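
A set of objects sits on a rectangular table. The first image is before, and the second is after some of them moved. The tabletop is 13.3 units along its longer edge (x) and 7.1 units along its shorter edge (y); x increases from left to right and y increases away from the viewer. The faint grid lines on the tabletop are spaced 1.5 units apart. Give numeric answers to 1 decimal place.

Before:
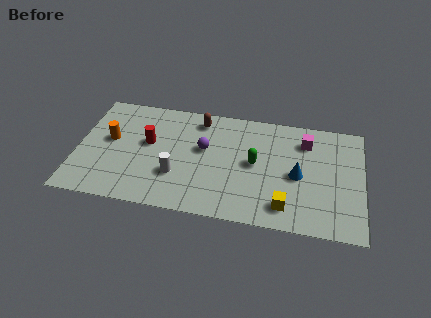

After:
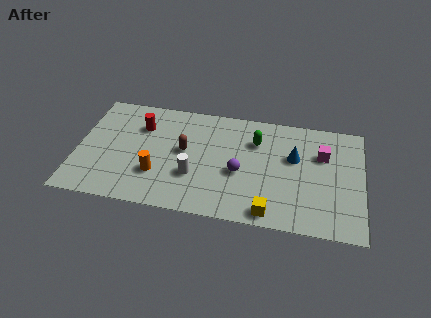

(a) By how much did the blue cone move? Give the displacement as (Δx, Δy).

(-0.2, 1.1)

The blue cone started near (10.3, 3.3) and ended near (10.1, 4.4).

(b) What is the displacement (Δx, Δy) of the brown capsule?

(-0.6, -2.1)

The brown capsule started near (5.6, 6.0) and ended near (5.0, 3.9).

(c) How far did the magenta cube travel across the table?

1.1

From (10.6, 5.5) to (11.4, 4.8), the magenta cube covered √(0.8² + 0.7²) ≈ 1.1 units.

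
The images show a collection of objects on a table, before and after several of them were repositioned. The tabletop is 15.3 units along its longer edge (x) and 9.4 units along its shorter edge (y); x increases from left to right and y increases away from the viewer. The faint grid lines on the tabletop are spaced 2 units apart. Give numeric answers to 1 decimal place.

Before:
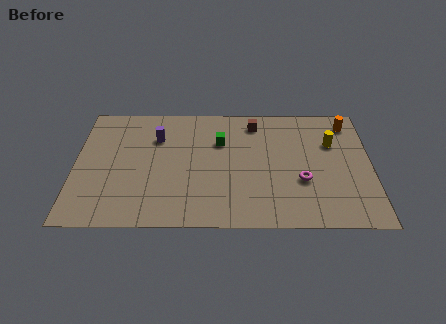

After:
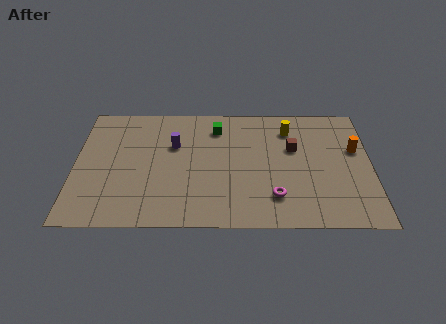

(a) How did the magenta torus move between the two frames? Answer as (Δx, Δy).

(-1.4, -1.2)

The magenta torus started near (11.7, 3.4) and ended near (10.3, 2.2).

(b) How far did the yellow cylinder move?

2.5

The yellow cylinder was near (13.3, 6.3) before and (11.1, 7.4) after, so it travelled √(2.2² + 1.1²) ≈ 2.5 units.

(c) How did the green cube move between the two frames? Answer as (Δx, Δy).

(-0.2, 1.1)

The green cube started near (7.5, 6.4) and ended near (7.3, 7.5).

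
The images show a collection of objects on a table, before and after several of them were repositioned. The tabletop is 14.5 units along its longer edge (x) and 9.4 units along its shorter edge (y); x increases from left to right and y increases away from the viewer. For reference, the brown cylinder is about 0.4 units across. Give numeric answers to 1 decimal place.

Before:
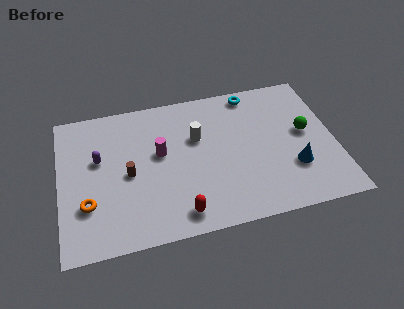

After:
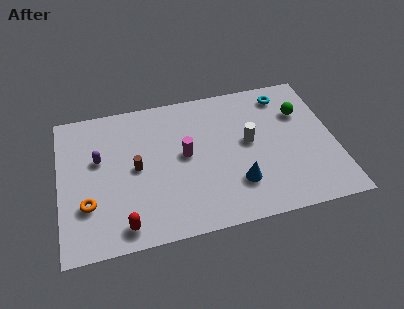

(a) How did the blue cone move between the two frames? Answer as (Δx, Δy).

(-3.0, -0.4)

From the two frames, the blue cone sits at roughly (12.2, 2.9) before and (9.2, 2.5) after.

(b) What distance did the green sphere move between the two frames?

1.4

The green sphere moved from about (13.0, 5.1) to (12.9, 6.5), a distance of √(0.1² + 1.4²) ≈ 1.4.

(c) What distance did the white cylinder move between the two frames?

2.8

The white cylinder was near (7.3, 6.0) before and (10.0, 5.1) after, so it travelled √(2.7² + 0.9²) ≈ 2.8 units.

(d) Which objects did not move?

the purple capsule and the orange torus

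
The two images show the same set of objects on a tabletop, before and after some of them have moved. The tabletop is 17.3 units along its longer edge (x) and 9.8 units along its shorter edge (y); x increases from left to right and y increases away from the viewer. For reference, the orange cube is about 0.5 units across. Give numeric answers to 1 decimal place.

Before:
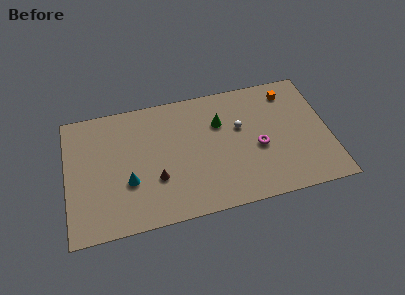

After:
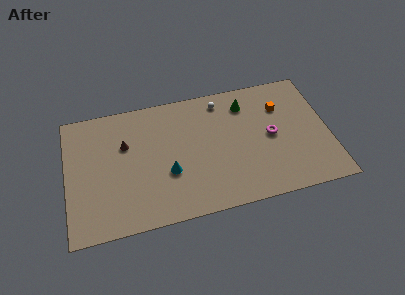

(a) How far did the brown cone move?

3.6

The brown cone was near (5.8, 3.3) before and (3.9, 6.4) after, so it travelled √(1.9² + 3.1²) ≈ 3.6 units.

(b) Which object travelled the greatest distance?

the brown cone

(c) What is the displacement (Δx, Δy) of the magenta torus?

(0.9, 0.7)

The magenta torus was at about (12.6, 4.2) and moved to about (13.5, 4.9).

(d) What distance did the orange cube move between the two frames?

1.3

The orange cube moved from about (14.9, 8.1) to (14.3, 7.0), a distance of √(0.6² + 1.1²) ≈ 1.3.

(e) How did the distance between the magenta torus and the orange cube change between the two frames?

-2.3

They were about 4.5 units apart before and 2.2 after — 2.3 units closer together.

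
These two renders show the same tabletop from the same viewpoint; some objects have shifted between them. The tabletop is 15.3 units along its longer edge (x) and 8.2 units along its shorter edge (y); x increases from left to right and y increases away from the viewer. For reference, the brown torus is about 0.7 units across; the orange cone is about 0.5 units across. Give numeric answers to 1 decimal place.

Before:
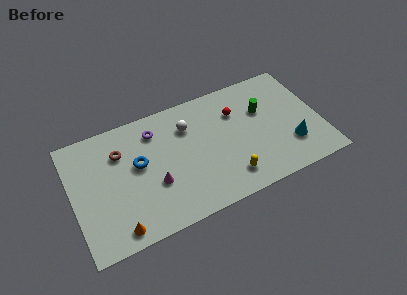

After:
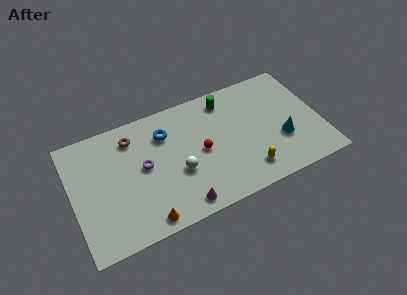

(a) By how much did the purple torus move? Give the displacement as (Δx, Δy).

(-0.9, -2.1)

The purple torus was at about (5.3, 6.5) and moved to about (4.4, 4.4).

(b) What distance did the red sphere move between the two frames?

3.0

The red sphere moved from about (10.3, 5.8) to (7.9, 4.0), a distance of √(2.4² + 1.8²) ≈ 3.0.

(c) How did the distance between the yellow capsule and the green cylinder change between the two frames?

+0.8

Before: roughly 4.5 units apart; after: 5.3. That's 0.8 units further apart.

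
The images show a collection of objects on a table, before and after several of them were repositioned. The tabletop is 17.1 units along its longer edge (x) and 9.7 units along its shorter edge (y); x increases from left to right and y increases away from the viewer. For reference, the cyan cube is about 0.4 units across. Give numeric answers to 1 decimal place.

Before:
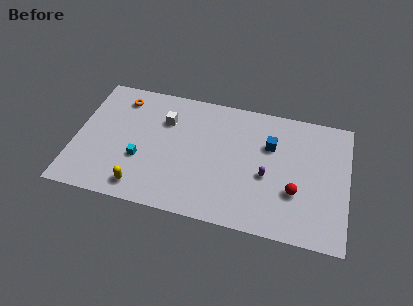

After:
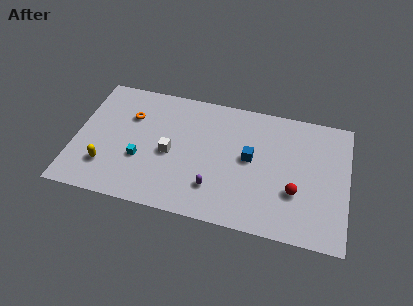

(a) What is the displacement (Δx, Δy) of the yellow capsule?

(-2.3, 1.1)

The yellow capsule started near (4.4, 1.4) and ended near (2.1, 2.5).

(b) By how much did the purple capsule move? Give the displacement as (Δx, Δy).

(-3.2, -1.7)

The purple capsule started near (12.1, 4.1) and ended near (8.9, 2.4).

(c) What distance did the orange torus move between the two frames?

1.5

From (2.6, 8.0) to (3.3, 6.7), the orange torus covered √(0.7² + 1.3²) ≈ 1.5 units.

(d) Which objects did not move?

the red sphere and the cyan cube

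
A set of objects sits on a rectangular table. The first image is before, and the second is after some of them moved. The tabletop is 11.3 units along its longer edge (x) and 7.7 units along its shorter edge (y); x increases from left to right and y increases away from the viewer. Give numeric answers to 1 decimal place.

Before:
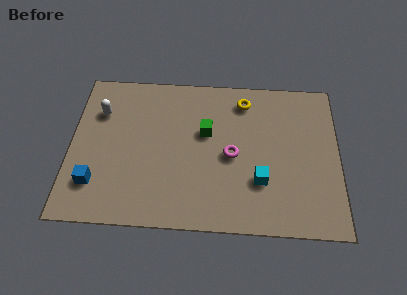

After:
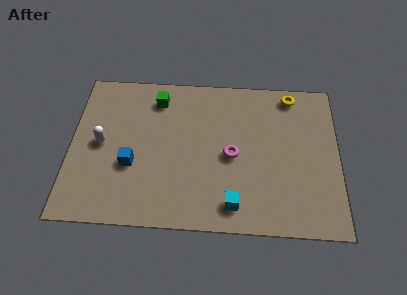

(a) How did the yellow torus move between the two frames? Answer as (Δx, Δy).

(2.0, 0.4)

The yellow torus was at about (7.3, 6.4) and moved to about (9.3, 6.8).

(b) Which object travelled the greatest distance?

the green cube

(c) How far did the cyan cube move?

1.6

The cyan cube was near (8.0, 2.4) before and (6.9, 1.2) after, so it travelled √(1.1² + 1.2²) ≈ 1.6 units.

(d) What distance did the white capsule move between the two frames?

1.6

The white capsule was near (1.2, 5.5) before and (1.3, 3.9) after, so it travelled √(0.1² + 1.6²) ≈ 1.6 units.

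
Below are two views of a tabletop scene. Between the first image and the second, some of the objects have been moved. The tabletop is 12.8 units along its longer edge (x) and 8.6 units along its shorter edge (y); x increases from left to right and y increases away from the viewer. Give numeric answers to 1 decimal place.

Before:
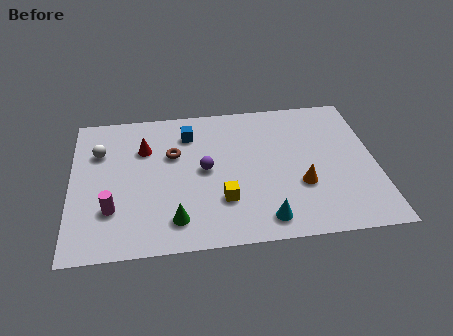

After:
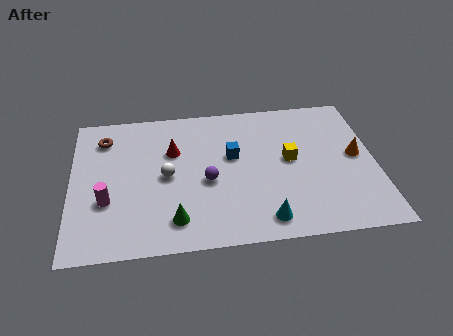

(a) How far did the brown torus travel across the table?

3.2

The brown torus moved from about (4.3, 5.5) to (1.4, 6.8), a distance of √(2.9² + 1.3²) ≈ 3.2.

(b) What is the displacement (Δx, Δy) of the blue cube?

(1.8, -1.6)

The blue cube was at about (5.0, 6.7) and moved to about (6.8, 5.1).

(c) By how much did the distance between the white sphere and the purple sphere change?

-2.9

They were about 4.7 units apart before and 1.8 after — 2.9 units closer together.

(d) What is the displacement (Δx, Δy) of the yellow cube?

(2.9, 2.1)

From the two frames, the yellow cube sits at roughly (6.3, 2.5) before and (9.2, 4.6) after.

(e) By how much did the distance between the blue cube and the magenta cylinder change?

+0.4

The distance was about 5.3 in the first image and 5.7 in the second, so they moved 0.4 units further apart.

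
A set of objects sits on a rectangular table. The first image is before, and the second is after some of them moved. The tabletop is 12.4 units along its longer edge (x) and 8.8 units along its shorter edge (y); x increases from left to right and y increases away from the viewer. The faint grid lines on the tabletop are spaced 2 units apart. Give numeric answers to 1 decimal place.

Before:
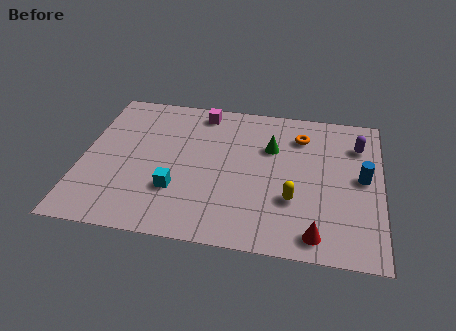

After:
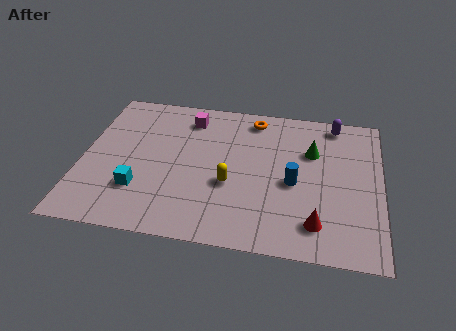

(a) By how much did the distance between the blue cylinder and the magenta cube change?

-1.9

Before: roughly 7.5 units apart; after: 5.6. That's 1.9 units closer together.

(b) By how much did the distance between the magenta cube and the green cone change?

+1.9

The distance was about 3.5 in the first image and 5.4 in the second, so they moved 1.9 units further apart.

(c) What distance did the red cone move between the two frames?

0.6

From (9.8, 1.1) to (9.8, 1.7), the red cone covered √(0.0² + 0.6²) ≈ 0.6 units.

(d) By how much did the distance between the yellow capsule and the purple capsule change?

+1.6

The distance was about 4.5 in the first image and 6.1 in the second, so they moved 1.6 units further apart.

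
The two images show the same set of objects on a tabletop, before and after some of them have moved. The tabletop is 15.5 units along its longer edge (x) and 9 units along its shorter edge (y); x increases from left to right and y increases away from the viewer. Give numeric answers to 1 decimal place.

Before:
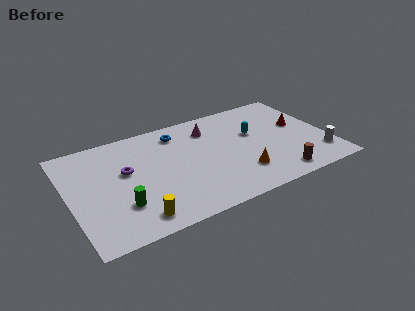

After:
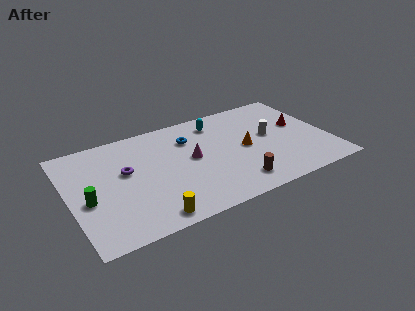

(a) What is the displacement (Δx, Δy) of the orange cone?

(0.6, 2.1)

The orange cone was at about (9.9, 2.3) and moved to about (10.5, 4.4).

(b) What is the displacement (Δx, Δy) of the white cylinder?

(-2.6, 2.9)

From the two frames, the white cylinder sits at roughly (14.7, 2.0) before and (12.1, 4.9) after.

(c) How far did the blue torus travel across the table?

1.0

From (6.8, 7.4) to (7.4, 6.6), the blue torus covered √(0.6² + 0.8²) ≈ 1.0 units.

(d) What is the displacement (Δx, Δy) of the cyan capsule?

(-2.0, 1.9)

The cyan capsule started near (11.2, 5.5) and ended near (9.2, 7.4).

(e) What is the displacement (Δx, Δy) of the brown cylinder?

(-2.5, 0.4)

The brown cylinder was at about (12.0, 1.2) and moved to about (9.5, 1.6).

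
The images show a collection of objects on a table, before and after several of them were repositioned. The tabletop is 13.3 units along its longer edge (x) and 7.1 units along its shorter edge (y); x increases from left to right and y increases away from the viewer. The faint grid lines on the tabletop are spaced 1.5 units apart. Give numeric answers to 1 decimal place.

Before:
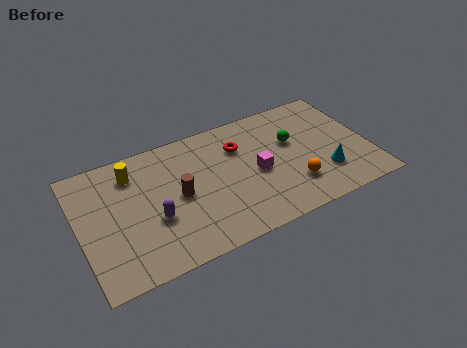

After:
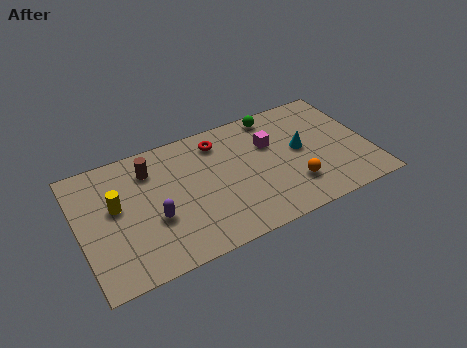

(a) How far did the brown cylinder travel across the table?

2.3

The brown cylinder was near (4.5, 3.5) before and (3.4, 5.5) after, so it travelled √(1.1² + 2.0²) ≈ 2.3 units.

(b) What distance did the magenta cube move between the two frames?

1.6

The magenta cube moved from about (8.1, 3.3) to (8.9, 4.7), a distance of √(0.8² + 1.4²) ≈ 1.6.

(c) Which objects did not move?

the purple capsule and the orange sphere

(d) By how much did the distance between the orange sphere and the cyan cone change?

+0.5

The distance was about 1.5 in the first image and 2.0 in the second, so they moved 0.5 units further apart.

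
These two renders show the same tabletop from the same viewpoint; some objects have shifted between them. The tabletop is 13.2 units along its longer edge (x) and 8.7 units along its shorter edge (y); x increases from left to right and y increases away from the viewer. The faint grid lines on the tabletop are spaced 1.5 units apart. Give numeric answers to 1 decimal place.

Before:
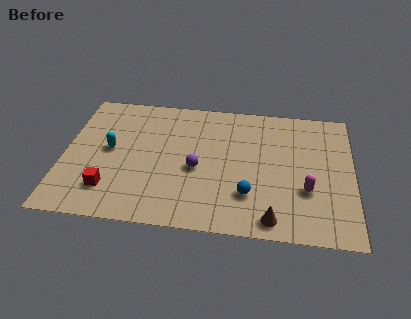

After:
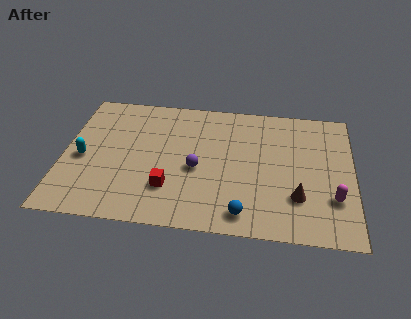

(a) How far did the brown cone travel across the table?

1.9

The brown cone was near (9.6, 1.0) before and (10.7, 2.5) after, so it travelled √(1.1² + 1.5²) ≈ 1.9 units.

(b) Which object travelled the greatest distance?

the red cube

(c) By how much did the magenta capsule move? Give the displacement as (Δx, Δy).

(1.2, -0.4)

The magenta capsule was at about (11.1, 3.0) and moved to about (12.3, 2.6).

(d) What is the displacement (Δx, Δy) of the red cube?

(2.7, 0.4)

From the two frames, the red cube sits at roughly (2.2, 2.0) before and (4.9, 2.4) after.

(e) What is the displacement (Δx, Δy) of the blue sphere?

(-0.2, -1.2)

The blue sphere was at about (8.5, 2.4) and moved to about (8.3, 1.2).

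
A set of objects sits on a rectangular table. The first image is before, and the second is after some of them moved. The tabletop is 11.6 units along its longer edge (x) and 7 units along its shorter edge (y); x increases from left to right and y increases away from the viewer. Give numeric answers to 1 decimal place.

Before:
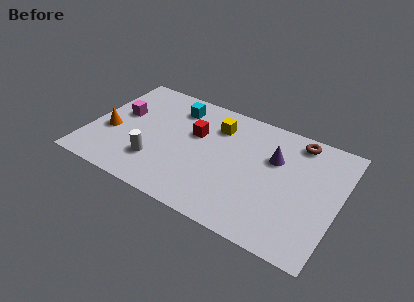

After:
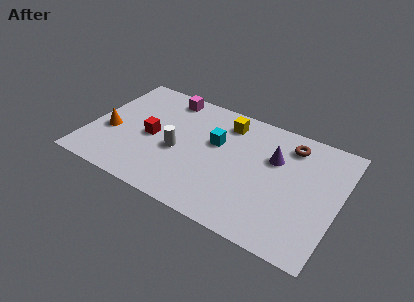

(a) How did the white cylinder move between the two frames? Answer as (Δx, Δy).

(0.9, 1.1)

The white cylinder was at about (3.3, 1.9) and moved to about (4.2, 3.0).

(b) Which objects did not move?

the orange cone and the purple cone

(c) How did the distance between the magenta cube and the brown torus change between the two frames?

-2.4

The distance was about 8.3 in the first image and 5.9 in the second, so they moved 2.4 units closer together.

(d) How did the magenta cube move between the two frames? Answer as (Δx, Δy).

(1.9, 2.0)

From the two frames, the magenta cube sits at roughly (1.3, 4.1) before and (3.2, 6.1) after.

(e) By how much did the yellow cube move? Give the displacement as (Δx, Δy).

(0.4, 0.4)

From the two frames, the yellow cube sits at roughly (5.7, 5.3) before and (6.1, 5.7) after.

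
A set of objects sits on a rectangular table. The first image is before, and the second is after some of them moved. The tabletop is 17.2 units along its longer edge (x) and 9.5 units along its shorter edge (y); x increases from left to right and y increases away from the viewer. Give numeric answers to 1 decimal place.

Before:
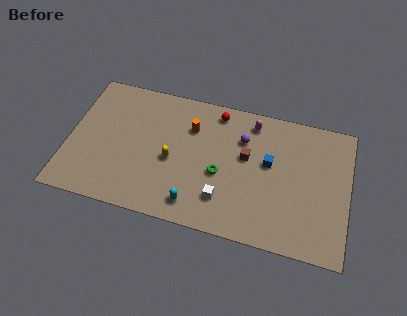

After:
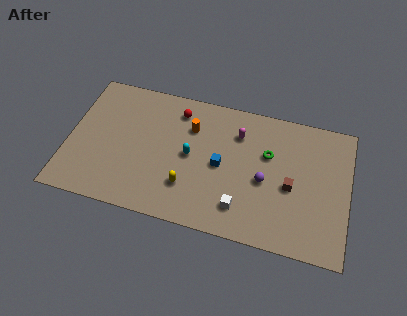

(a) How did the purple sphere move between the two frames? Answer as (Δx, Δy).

(1.5, -2.6)

The purple sphere was at about (10.6, 6.8) and moved to about (12.1, 4.2).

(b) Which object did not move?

the orange cylinder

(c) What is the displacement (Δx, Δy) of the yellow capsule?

(1.1, -1.6)

From the two frames, the yellow capsule sits at roughly (6.4, 4.2) before and (7.5, 2.6) after.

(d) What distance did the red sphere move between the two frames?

2.5

The red sphere moved from about (8.9, 8.3) to (6.5, 7.8), a distance of √(2.4² + 0.5²) ≈ 2.5.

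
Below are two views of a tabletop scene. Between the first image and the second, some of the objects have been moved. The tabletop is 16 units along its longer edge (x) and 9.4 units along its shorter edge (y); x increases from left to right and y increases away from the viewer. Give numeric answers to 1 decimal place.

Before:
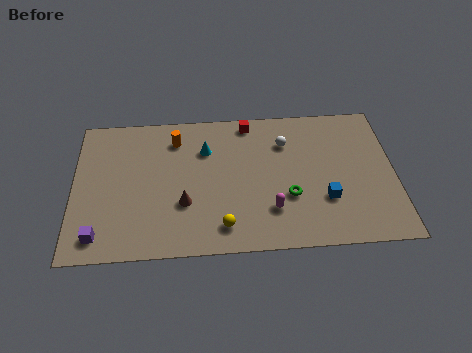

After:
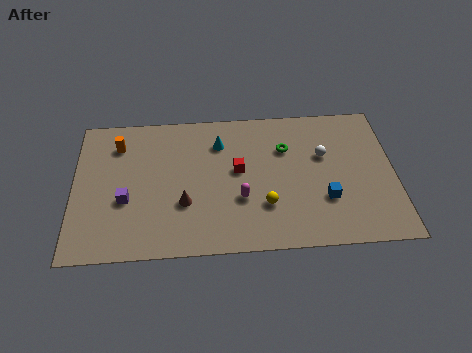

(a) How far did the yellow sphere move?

2.4

From (7.4, 1.6) to (9.5, 2.8), the yellow sphere covered √(2.1² + 1.2²) ≈ 2.4 units.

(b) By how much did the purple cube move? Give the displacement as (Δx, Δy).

(1.3, 2.2)

The purple cube started near (1.3, 1.4) and ended near (2.6, 3.6).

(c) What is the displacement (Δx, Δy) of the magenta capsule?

(-1.5, 0.8)

The magenta capsule was at about (9.8, 2.5) and moved to about (8.3, 3.3).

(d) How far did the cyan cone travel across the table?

0.8

The cyan cone was near (6.6, 6.7) before and (7.3, 7.1) after, so it travelled √(0.7² + 0.4²) ≈ 0.8 units.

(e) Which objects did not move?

the blue cube and the brown cone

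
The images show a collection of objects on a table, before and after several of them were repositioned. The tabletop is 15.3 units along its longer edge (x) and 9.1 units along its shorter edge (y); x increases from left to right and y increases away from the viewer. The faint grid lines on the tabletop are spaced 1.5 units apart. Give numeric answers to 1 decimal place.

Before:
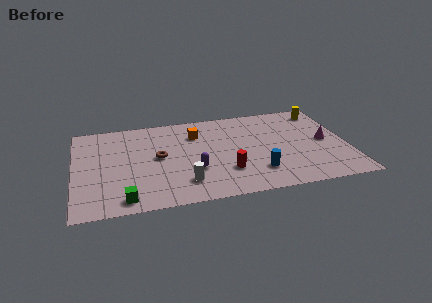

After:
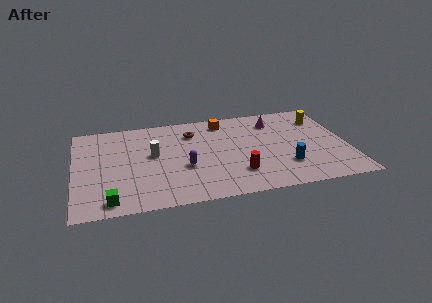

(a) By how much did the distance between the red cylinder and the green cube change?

+1.3

Before: roughly 5.9 units apart; after: 7.2. That's 1.3 units further apart.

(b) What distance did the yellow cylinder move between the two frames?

0.8

The yellow cylinder was near (14.2, 7.7) before and (14.1, 6.9) after, so it travelled √(0.1² + 0.8²) ≈ 0.8 units.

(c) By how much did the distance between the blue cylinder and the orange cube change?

+0.6

The distance was about 5.5 in the first image and 6.1 in the second, so they moved 0.6 units further apart.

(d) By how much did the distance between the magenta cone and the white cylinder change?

-1.2

Before: roughly 8.5 units apart; after: 7.3. That's 1.2 units closer together.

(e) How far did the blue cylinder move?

1.6

The blue cylinder moved from about (10.1, 2.2) to (11.7, 2.5), a distance of √(1.6² + 0.3²) ≈ 1.6.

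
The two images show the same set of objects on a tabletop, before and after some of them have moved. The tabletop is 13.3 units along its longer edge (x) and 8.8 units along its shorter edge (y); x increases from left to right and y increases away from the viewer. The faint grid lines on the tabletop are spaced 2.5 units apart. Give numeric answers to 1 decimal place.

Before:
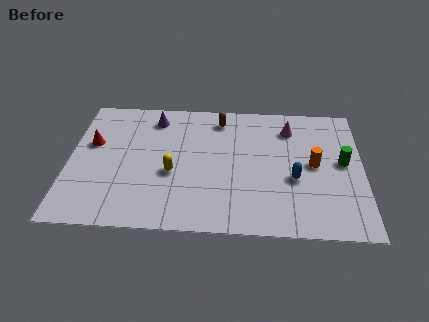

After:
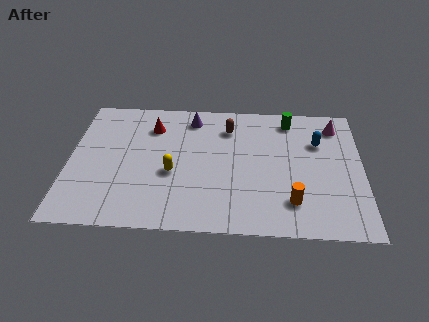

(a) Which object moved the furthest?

the green cylinder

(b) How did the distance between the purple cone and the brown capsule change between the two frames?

-1.2

Before: roughly 3.0 units apart; after: 1.8. That's 1.2 units closer together.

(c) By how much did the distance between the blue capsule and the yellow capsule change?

+1.5

Before: roughly 5.5 units apart; after: 7.0. That's 1.5 units further apart.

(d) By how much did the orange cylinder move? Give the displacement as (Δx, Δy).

(-1.0, -2.5)

The orange cylinder was at about (11.1, 4.5) and moved to about (10.1, 2.0).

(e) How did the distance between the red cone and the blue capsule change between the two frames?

-1.8

They were about 9.4 units apart before and 7.6 after — 1.8 units closer together.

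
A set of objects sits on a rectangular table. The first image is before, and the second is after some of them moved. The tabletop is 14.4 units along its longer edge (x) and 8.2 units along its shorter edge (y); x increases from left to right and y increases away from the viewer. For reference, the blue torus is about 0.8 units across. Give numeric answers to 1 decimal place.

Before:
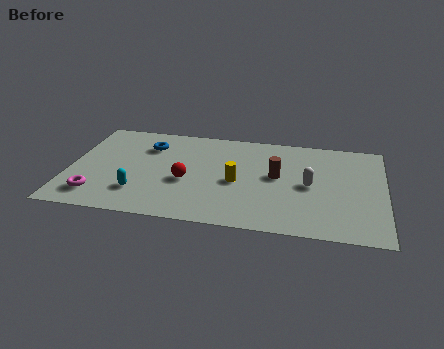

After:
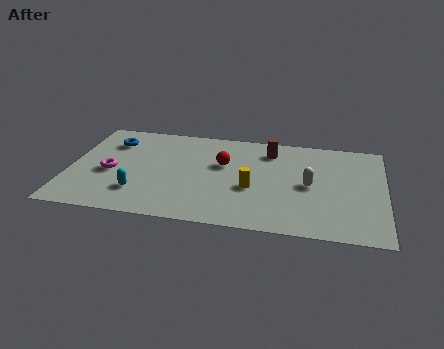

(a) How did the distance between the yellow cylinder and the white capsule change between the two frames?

-0.6

The distance was about 3.3 in the first image and 2.7 in the second, so they moved 0.6 units closer together.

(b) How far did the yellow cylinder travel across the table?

0.8

The yellow cylinder was near (7.7, 3.7) before and (8.4, 3.3) after, so it travelled √(0.7² + 0.4²) ≈ 0.8 units.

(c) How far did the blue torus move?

1.7

From (3.5, 6.1) to (1.8, 6.2), the blue torus covered √(1.7² + 0.1²) ≈ 1.7 units.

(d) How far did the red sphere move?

2.3

From (5.4, 3.4) to (7.0, 5.1), the red sphere covered √(1.6² + 1.7²) ≈ 2.3 units.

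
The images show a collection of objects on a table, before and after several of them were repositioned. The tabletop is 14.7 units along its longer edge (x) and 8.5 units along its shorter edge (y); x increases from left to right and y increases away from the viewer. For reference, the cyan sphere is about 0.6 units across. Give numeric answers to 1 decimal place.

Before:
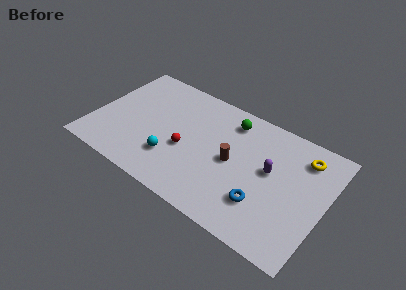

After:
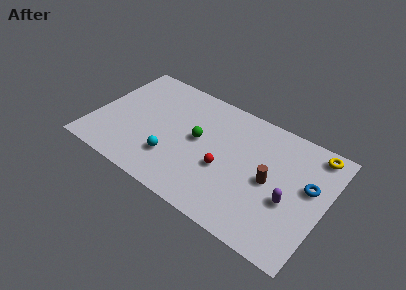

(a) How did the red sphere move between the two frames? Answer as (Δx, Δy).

(2.5, -0.1)

The red sphere started near (6.0, 3.5) and ended near (8.5, 3.4).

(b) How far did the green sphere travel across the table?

2.9

The green sphere was near (8.3, 7.0) before and (6.6, 4.6) after, so it travelled √(1.7² + 2.4²) ≈ 2.9 units.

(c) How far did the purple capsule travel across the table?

2.0

The purple capsule moved from about (11.2, 4.8) to (12.6, 3.4), a distance of √(1.4² + 1.4²) ≈ 2.0.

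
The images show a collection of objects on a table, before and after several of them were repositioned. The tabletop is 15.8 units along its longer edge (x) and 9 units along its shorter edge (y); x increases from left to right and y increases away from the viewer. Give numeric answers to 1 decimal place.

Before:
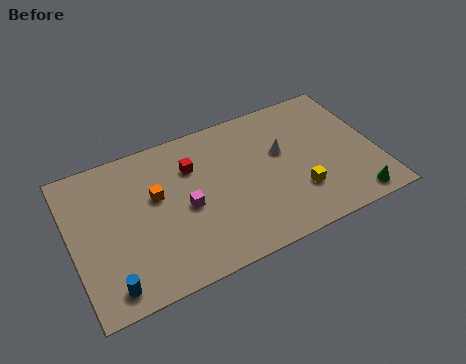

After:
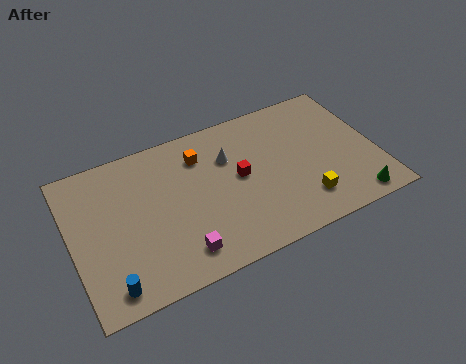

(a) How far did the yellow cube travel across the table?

0.6

The yellow cube was near (11.5, 2.6) before and (11.7, 2.0) after, so it travelled √(0.2² + 0.6²) ≈ 0.6 units.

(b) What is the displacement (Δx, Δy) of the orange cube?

(2.5, 1.5)

The orange cube was at about (4.4, 5.4) and moved to about (6.9, 6.9).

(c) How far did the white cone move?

2.8

The white cone was near (11.0, 5.4) before and (8.3, 6.2) after, so it travelled √(2.7² + 0.8²) ≈ 2.8 units.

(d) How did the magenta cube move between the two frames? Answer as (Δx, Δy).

(-0.6, -2.5)

From the two frames, the magenta cube sits at roughly (5.8, 4.1) before and (5.2, 1.6) after.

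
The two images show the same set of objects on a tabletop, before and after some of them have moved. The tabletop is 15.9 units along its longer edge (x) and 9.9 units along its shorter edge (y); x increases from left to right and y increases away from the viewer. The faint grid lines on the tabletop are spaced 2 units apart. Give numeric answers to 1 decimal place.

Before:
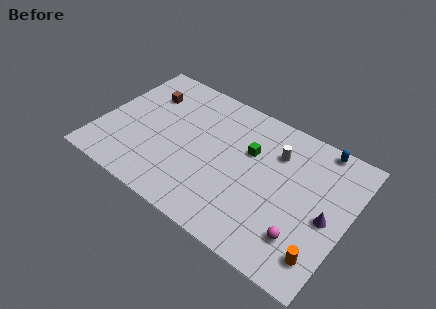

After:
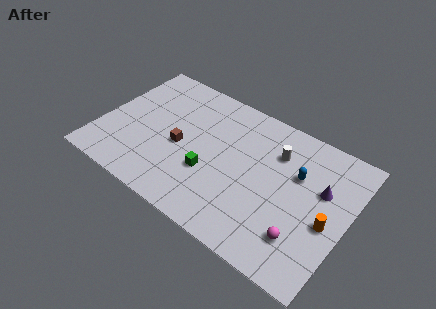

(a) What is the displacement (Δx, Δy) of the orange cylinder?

(0.0, 2.3)

From the two frames, the orange cylinder sits at roughly (14.8, 1.9) before and (14.8, 4.2) after.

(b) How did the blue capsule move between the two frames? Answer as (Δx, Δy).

(-1.0, -2.7)

The blue capsule was at about (13.5, 9.1) and moved to about (12.5, 6.4).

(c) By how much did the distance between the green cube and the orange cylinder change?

+0.5

The distance was about 7.0 in the first image and 7.5 in the second, so they moved 0.5 units further apart.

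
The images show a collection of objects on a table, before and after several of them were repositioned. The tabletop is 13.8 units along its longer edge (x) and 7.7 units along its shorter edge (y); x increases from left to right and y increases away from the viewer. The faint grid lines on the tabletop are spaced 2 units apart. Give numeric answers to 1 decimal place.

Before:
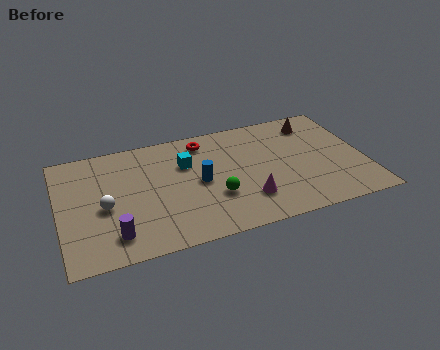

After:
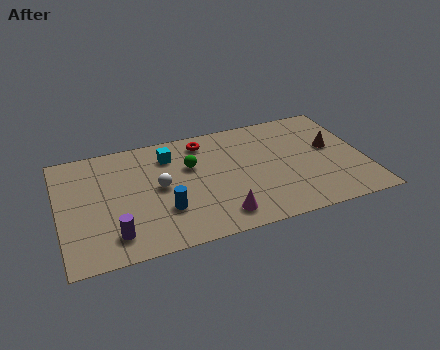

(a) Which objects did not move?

the purple cylinder and the red torus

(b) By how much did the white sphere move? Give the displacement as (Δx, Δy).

(2.5, 0.6)

From the two frames, the white sphere sits at roughly (2.0, 3.4) before and (4.5, 4.0) after.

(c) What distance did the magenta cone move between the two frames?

1.5

The magenta cone was near (8.3, 2.0) before and (7.0, 1.3) after, so it travelled √(1.3² + 0.7²) ≈ 1.5 units.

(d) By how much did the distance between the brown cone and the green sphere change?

+0.3

The distance was about 6.1 in the first image and 6.4 in the second, so they moved 0.3 units further apart.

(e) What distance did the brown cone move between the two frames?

2.0

The brown cone was near (11.8, 6.3) before and (12.4, 4.4) after, so it travelled √(0.6² + 1.9²) ≈ 2.0 units.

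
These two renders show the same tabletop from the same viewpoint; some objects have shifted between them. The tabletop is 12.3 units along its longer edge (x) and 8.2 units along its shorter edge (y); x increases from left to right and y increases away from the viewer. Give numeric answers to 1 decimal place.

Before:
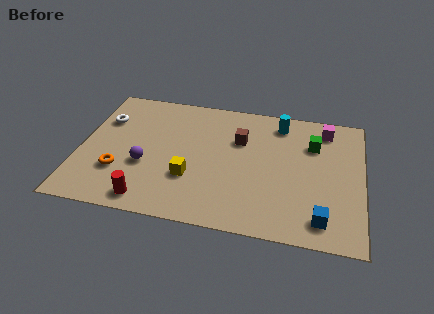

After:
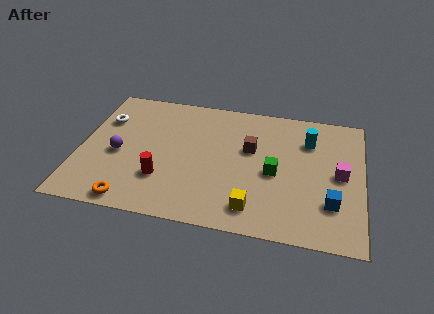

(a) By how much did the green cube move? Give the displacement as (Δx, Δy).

(-1.6, -2.1)

From the two frames, the green cube sits at roughly (10.1, 5.8) before and (8.5, 3.7) after.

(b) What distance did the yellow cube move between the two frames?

3.1

The yellow cube was near (4.9, 2.7) before and (7.7, 1.4) after, so it travelled √(2.8² + 1.3²) ≈ 3.1 units.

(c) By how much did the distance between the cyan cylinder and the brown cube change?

+0.5

The distance was about 2.2 in the first image and 2.7 in the second, so they moved 0.5 units further apart.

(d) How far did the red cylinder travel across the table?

1.5

From (3.2, 1.0) to (3.7, 2.4), the red cylinder covered √(0.5² + 1.4²) ≈ 1.5 units.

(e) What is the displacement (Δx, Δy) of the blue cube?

(0.4, 1.0)

From the two frames, the blue cube sits at roughly (10.6, 1.3) before and (11.0, 2.3) after.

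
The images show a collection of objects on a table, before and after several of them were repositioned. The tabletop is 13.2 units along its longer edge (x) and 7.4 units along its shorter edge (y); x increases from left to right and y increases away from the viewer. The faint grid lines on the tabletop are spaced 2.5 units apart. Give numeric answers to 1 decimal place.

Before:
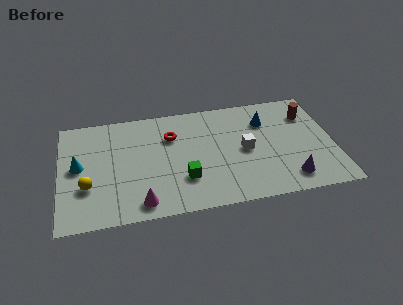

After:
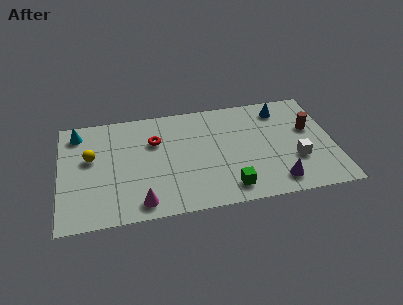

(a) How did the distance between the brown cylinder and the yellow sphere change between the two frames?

-0.6

Before: roughly 11.2 units apart; after: 10.6. That's 0.6 units closer together.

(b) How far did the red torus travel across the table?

0.8

From (5.4, 5.2) to (4.6, 5.0), the red torus covered √(0.8² + 0.2²) ≈ 0.8 units.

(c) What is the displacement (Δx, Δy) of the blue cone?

(0.8, 0.7)

The blue cone was at about (10.0, 5.4) and moved to about (10.8, 6.1).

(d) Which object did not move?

the magenta cone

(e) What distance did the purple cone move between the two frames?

0.6

From (10.9, 1.3) to (10.3, 1.2), the purple cone covered √(0.6² + 0.1²) ≈ 0.6 units.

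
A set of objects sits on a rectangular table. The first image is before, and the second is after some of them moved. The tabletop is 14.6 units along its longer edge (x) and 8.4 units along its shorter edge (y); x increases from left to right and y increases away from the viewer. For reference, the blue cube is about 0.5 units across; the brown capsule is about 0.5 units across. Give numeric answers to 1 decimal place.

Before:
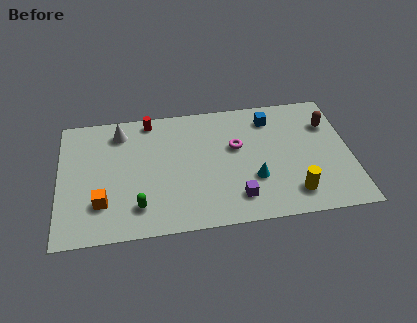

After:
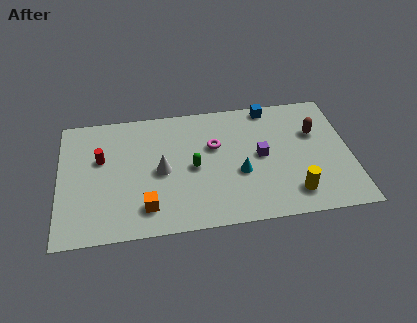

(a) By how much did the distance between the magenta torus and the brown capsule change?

+0.3

They were about 4.8 units apart before and 5.1 after — 0.3 units further apart.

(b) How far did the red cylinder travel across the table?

3.4

From (4.6, 7.5) to (2.1, 5.2), the red cylinder covered √(2.5² + 2.3²) ≈ 3.4 units.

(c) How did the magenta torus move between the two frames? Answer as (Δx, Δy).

(-1.1, 0.2)

The magenta torus was at about (8.9, 5.1) and moved to about (7.8, 5.3).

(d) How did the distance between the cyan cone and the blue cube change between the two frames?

+0.5

Before: roughly 4.1 units apart; after: 4.6. That's 0.5 units further apart.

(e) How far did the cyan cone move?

0.9

From (9.7, 2.8) to (9.0, 3.3), the cyan cone covered √(0.7² + 0.5²) ≈ 0.9 units.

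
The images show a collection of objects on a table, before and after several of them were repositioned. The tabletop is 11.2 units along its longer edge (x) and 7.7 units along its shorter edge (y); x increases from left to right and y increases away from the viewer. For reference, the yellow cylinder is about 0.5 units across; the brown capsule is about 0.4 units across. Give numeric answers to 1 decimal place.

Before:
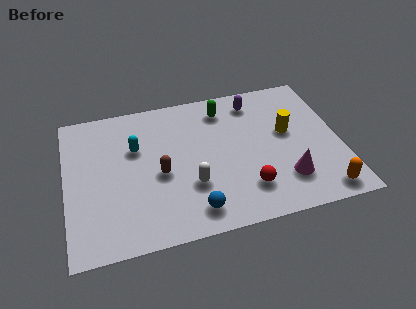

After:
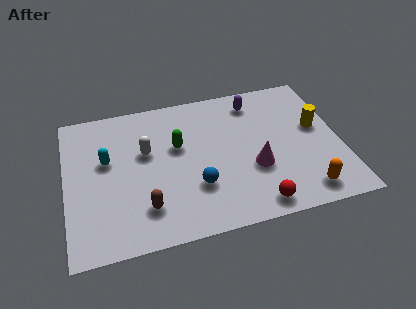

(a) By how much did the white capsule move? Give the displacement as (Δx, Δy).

(-1.7, 2.2)

The white capsule was at about (5.0, 2.5) and moved to about (3.3, 4.7).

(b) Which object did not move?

the purple capsule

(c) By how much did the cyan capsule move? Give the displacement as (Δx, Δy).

(-1.2, -0.4)

From the two frames, the cyan capsule sits at roughly (2.9, 5.0) before and (1.7, 4.6) after.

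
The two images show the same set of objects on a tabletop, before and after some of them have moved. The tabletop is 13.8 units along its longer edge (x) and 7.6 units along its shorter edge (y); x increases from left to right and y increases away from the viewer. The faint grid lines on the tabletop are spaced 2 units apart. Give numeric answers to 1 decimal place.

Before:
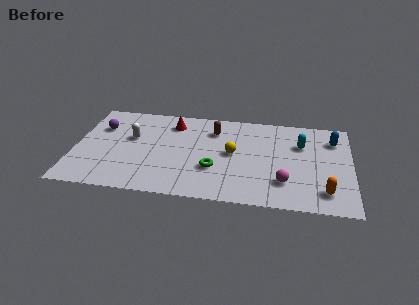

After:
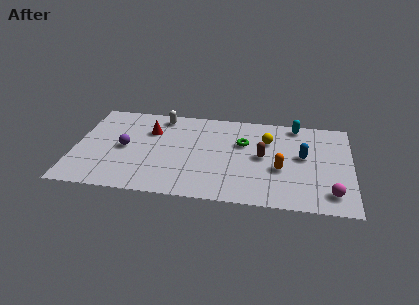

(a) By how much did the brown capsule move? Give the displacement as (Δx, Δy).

(2.5, -1.9)

The brown capsule started near (6.9, 5.8) and ended near (9.4, 3.9).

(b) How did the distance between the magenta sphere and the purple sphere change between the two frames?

+0.7

Before: roughly 9.9 units apart; after: 10.6. That's 0.7 units further apart.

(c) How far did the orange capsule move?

2.7

The orange capsule was near (12.5, 1.5) before and (10.3, 3.0) after, so it travelled √(2.2² + 1.5²) ≈ 2.7 units.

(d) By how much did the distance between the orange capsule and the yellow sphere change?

-2.8

They were about 5.2 units apart before and 2.4 after — 2.8 units closer together.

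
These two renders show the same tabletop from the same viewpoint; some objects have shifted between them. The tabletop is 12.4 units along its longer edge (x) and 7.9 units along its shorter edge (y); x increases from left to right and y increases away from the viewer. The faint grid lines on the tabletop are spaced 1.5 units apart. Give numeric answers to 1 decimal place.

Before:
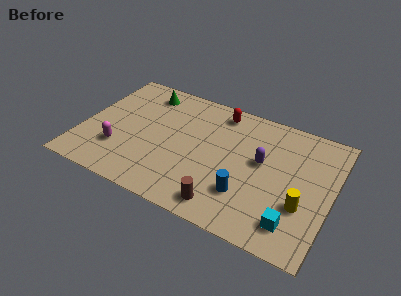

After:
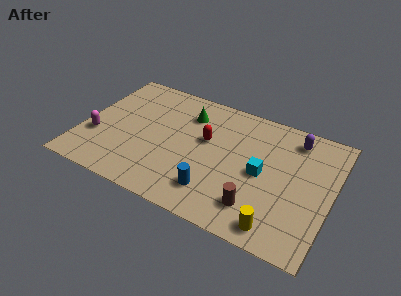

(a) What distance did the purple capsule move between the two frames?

2.5

The purple capsule was near (8.9, 4.5) before and (10.3, 6.6) after, so it travelled √(1.4² + 2.1²) ≈ 2.5 units.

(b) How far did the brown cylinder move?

1.6

From (7.5, 1.1) to (9.0, 1.7), the brown cylinder covered √(1.5² + 0.6²) ≈ 1.6 units.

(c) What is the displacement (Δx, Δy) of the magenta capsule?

(-1.2, 0.4)

The magenta capsule started near (2.0, 2.3) and ended near (0.8, 2.7).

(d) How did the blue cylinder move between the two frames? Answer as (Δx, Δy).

(-1.5, -0.5)

The blue cylinder was at about (8.4, 2.2) and moved to about (6.9, 1.7).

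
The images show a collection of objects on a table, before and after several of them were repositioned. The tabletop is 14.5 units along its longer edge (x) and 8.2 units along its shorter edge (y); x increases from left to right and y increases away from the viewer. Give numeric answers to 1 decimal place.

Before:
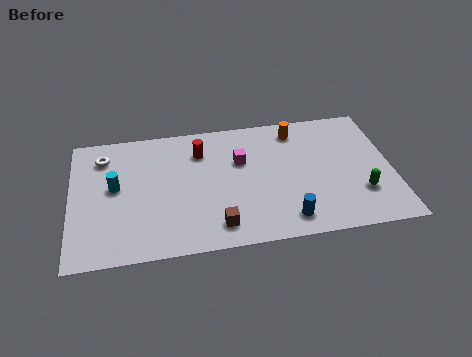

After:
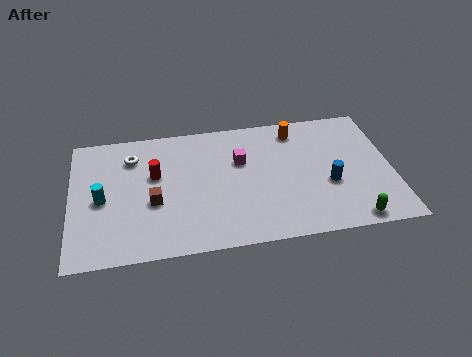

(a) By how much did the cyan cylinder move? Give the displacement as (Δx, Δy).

(-0.6, -0.7)

The cyan cylinder started near (2.0, 4.5) and ended near (1.4, 3.8).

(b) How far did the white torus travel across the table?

1.3

From (1.5, 6.5) to (2.8, 6.3), the white torus covered √(1.3² + 0.2²) ≈ 1.3 units.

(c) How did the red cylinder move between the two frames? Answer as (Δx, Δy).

(-2.1, -1.2)

From the two frames, the red cylinder sits at roughly (5.9, 6.2) before and (3.8, 5.0) after.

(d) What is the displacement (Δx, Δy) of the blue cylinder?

(2.0, 1.9)

The blue cylinder started near (9.6, 1.3) and ended near (11.6, 3.2).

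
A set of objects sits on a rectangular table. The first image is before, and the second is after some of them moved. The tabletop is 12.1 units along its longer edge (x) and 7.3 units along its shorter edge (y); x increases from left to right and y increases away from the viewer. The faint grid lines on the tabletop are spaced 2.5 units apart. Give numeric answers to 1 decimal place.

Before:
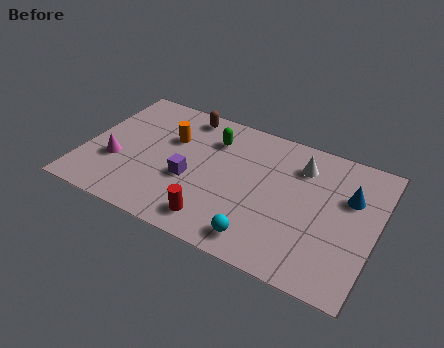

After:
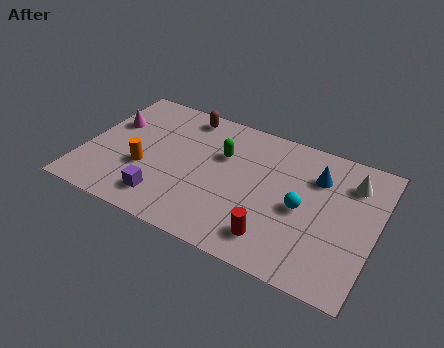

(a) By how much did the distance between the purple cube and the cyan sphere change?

+2.2

The distance was about 3.7 in the first image and 5.9 in the second, so they moved 2.2 units further apart.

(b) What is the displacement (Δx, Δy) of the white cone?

(2.1, 0.0)

From the two frames, the white cone sits at roughly (8.8, 5.6) before and (10.9, 5.6) after.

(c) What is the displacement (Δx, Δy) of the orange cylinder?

(-0.8, -2.1)

From the two frames, the orange cylinder sits at roughly (3.4, 4.8) before and (2.6, 2.7) after.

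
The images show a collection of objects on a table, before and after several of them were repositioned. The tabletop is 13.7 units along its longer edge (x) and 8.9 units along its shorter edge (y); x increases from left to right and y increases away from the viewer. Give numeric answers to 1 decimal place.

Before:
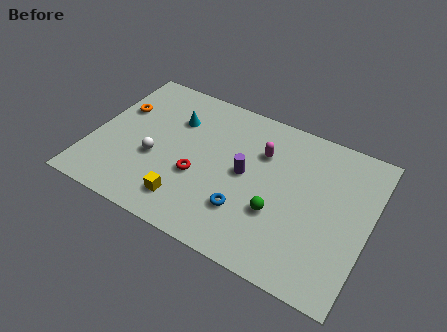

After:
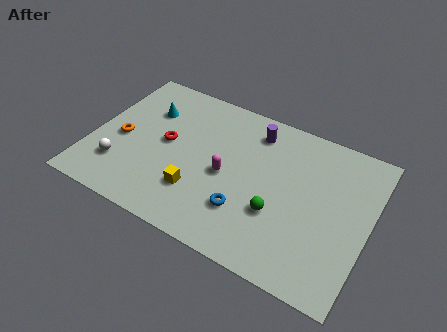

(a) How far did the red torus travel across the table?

2.2

The red torus was near (5.4, 3.4) before and (3.6, 4.7) after, so it travelled √(1.8² + 1.3²) ≈ 2.2 units.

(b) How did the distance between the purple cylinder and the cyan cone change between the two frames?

+1.2

Before: roughly 4.2 units apart; after: 5.4. That's 1.2 units further apart.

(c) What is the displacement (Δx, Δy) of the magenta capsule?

(-1.5, -2.1)

The magenta capsule started near (8.2, 6.2) and ended near (6.7, 4.1).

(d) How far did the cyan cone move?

1.4

From (3.8, 6.3) to (2.4, 6.3), the cyan cone covered √(1.4² + 0.0²) ≈ 1.4 units.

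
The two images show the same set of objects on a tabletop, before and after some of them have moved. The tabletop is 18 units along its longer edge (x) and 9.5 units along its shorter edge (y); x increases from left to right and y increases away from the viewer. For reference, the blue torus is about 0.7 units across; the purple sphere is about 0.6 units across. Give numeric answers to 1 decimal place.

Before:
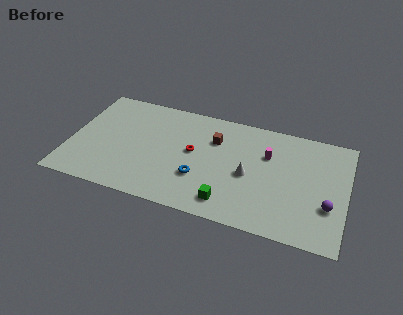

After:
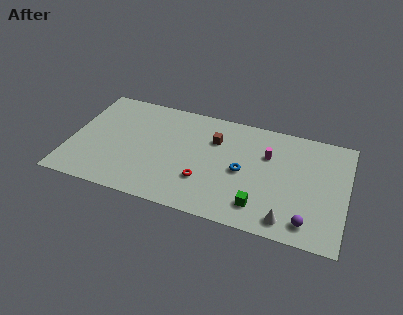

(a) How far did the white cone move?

4.0

From (11.7, 4.3) to (14.4, 1.3), the white cone covered √(2.7² + 3.0²) ≈ 4.0 units.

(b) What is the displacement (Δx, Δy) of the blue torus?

(2.7, 1.4)

The blue torus was at about (8.6, 3.1) and moved to about (11.3, 4.5).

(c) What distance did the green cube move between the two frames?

2.0

From (10.6, 1.6) to (12.6, 1.9), the green cube covered √(2.0² + 0.3²) ≈ 2.0 units.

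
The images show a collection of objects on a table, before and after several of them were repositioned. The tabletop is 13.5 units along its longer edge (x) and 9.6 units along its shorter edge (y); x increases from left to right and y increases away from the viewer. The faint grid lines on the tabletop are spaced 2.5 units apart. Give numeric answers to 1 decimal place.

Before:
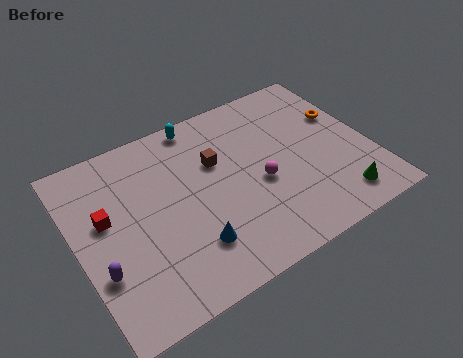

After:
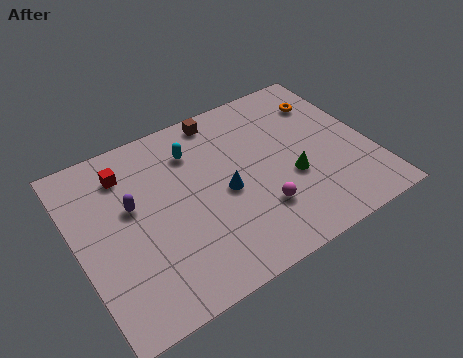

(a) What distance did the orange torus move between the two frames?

1.3

The orange torus moved from about (12.6, 6.1) to (12.0, 7.3), a distance of √(0.6² + 1.2²) ≈ 1.3.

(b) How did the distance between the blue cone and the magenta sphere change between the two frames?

-1.8

They were about 3.9 units apart before and 2.1 after — 1.8 units closer together.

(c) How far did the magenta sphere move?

1.4

The magenta sphere moved from about (8.3, 4.1) to (8.0, 2.7), a distance of √(0.3² + 1.4²) ≈ 1.4.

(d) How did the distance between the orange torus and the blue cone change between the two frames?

-2.6

The distance was about 8.6 in the first image and 6.0 in the second, so they moved 2.6 units closer together.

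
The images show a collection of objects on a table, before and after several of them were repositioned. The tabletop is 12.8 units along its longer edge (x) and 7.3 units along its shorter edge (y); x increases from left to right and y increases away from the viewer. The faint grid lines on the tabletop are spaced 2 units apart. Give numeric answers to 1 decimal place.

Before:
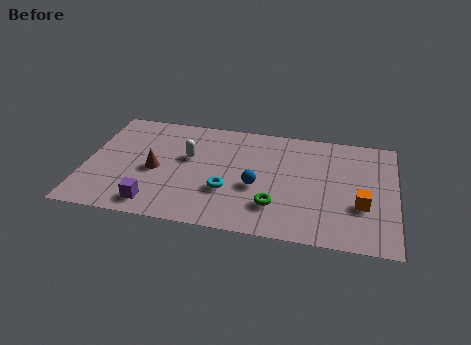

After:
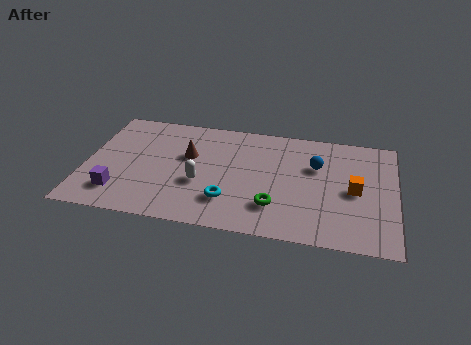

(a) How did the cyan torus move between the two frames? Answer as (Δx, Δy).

(0.1, -0.6)

The cyan torus started near (5.9, 2.5) and ended near (6.0, 1.9).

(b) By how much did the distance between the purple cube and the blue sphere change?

+4.1

The distance was about 4.5 in the first image and 8.6 in the second, so they moved 4.1 units further apart.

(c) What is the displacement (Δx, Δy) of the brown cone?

(1.3, 1.2)

From the two frames, the brown cone sits at roughly (2.9, 3.3) before and (4.2, 4.5) after.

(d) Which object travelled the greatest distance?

the blue sphere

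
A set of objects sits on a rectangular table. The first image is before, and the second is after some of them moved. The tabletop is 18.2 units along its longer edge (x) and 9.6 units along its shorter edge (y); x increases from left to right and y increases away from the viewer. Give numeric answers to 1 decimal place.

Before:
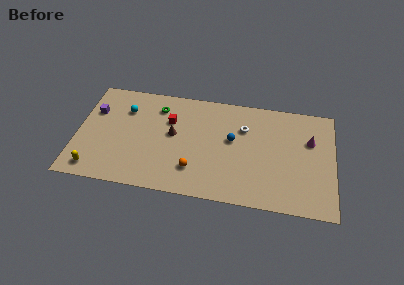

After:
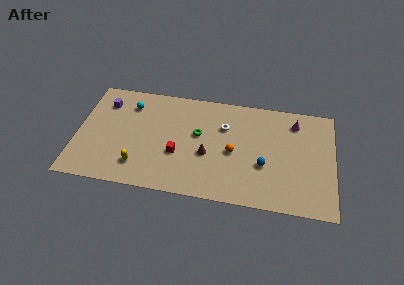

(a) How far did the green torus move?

3.6

The green torus was near (5.6, 7.6) before and (8.6, 5.6) after, so it travelled √(3.0² + 2.0²) ≈ 3.6 units.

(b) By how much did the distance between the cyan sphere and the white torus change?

-1.6

They were about 8.5 units apart before and 6.9 after — 1.6 units closer together.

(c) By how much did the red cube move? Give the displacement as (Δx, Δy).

(0.7, -2.9)

From the two frames, the red cube sits at roughly (6.5, 6.5) before and (7.2, 3.6) after.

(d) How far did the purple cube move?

1.1

The purple cube moved from about (1.1, 6.5) to (1.8, 7.4), a distance of √(0.7² + 0.9²) ≈ 1.1.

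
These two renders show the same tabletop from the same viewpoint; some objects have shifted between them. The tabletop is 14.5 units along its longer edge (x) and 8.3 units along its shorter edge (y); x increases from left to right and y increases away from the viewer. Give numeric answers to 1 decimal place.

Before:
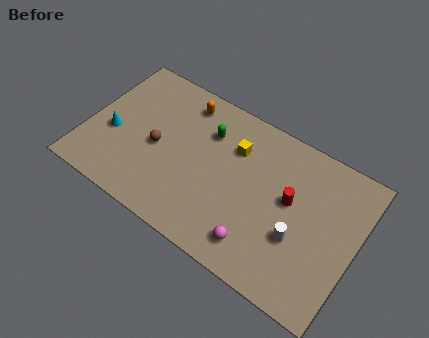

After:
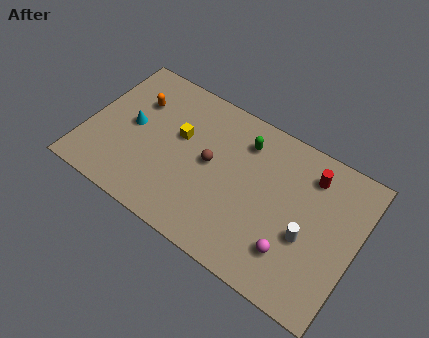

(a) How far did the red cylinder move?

2.1

The red cylinder moved from about (10.9, 4.7) to (11.7, 6.6), a distance of √(0.8² + 1.9²) ≈ 2.1.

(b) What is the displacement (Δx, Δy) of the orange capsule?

(-2.4, -1.2)

The orange capsule started near (4.7, 7.0) and ended near (2.3, 5.8).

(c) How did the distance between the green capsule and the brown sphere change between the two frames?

-0.7

They were about 3.3 units apart before and 2.6 after — 0.7 units closer together.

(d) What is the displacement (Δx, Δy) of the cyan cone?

(0.9, 0.9)

The cyan cone was at about (1.4, 3.4) and moved to about (2.3, 4.3).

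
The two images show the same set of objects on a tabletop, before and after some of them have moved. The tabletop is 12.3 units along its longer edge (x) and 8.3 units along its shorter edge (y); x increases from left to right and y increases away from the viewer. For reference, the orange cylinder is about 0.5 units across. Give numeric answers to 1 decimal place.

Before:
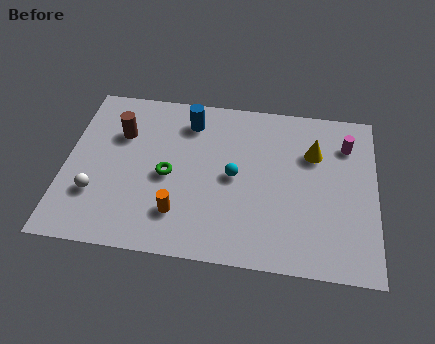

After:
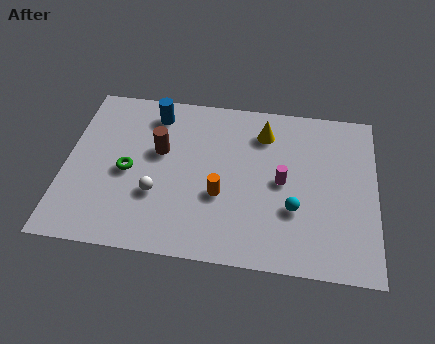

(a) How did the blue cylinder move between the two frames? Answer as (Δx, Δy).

(-1.4, 0.2)

The blue cylinder was at about (4.8, 6.7) and moved to about (3.4, 6.9).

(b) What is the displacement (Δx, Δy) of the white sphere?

(2.4, 0.3)

From the two frames, the white sphere sits at roughly (1.3, 2.5) before and (3.7, 2.8) after.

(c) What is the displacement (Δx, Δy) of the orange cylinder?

(1.6, 1.1)

The orange cylinder was at about (4.6, 2.0) and moved to about (6.2, 3.1).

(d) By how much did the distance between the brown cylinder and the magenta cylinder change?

-4.0

The distance was about 9.0 in the first image and 5.0 in the second, so they moved 4.0 units closer together.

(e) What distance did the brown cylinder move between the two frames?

1.7

From (2.1, 5.7) to (3.7, 5.0), the brown cylinder covered √(1.6² + 0.7²) ≈ 1.7 units.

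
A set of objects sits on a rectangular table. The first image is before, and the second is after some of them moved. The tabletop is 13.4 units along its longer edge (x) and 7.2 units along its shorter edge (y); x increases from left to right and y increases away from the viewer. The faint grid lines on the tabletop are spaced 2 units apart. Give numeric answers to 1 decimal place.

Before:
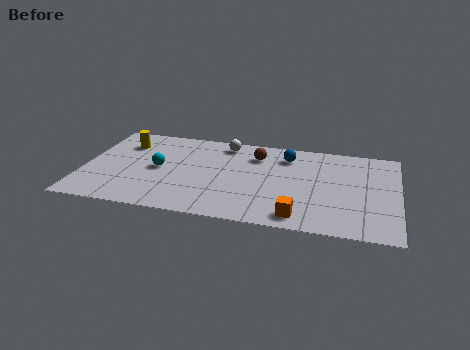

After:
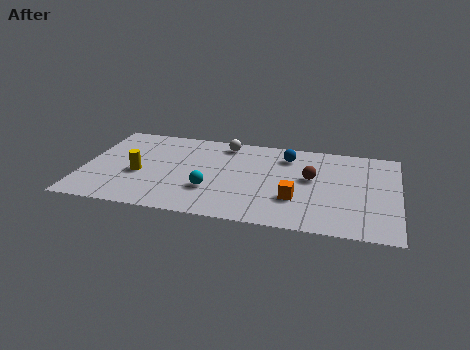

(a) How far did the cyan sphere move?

2.6

The cyan sphere was near (3.2, 3.6) before and (5.5, 2.3) after, so it travelled √(2.3² + 1.3²) ≈ 2.6 units.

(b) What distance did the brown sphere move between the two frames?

2.8

From (7.3, 5.5) to (9.7, 4.1), the brown sphere covered √(2.4² + 1.4²) ≈ 2.8 units.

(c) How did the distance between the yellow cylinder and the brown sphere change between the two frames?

+1.7

They were about 5.7 units apart before and 7.4 after — 1.7 units further apart.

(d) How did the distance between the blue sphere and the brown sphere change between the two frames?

+0.6

Before: roughly 1.3 units apart; after: 1.9. That's 0.6 units further apart.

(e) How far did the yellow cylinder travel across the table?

2.5

The yellow cylinder moved from about (1.6, 5.4) to (2.4, 3.0), a distance of √(0.8² + 2.4²) ≈ 2.5.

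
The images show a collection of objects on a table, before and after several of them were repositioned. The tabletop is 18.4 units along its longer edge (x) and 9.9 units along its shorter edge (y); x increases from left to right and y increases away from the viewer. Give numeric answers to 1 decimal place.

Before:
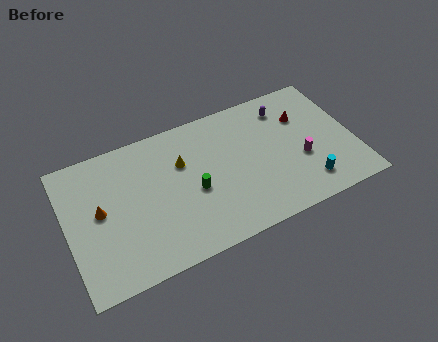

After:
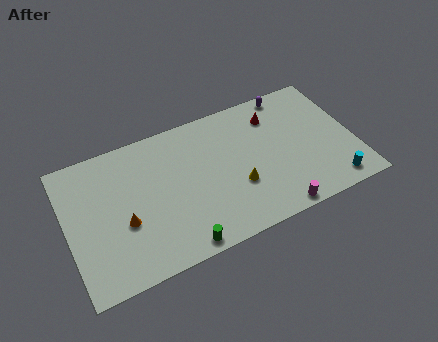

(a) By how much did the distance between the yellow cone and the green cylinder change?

+2.4

They were about 2.4 units apart before and 4.8 after — 2.4 units further apart.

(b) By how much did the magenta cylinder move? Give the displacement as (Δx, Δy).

(-2.1, -3.0)

From the two frames, the magenta cylinder sits at roughly (14.9, 3.8) before and (12.8, 0.8) after.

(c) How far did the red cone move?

2.0

From (15.4, 6.9) to (13.6, 7.7), the red cone covered √(1.8² + 0.8²) ≈ 2.0 units.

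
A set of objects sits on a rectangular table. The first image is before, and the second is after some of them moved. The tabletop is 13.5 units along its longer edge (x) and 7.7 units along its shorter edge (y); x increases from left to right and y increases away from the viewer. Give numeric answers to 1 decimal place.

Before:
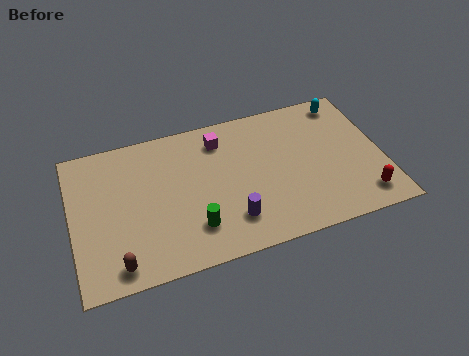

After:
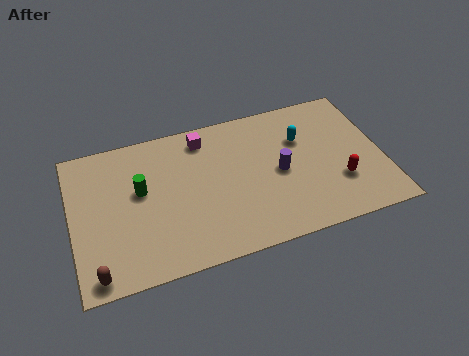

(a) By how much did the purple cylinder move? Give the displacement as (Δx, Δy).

(2.3, 1.9)

The purple cylinder was at about (6.7, 1.8) and moved to about (9.0, 3.7).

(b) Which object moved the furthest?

the green cylinder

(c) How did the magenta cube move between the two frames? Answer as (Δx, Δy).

(-0.7, 0.3)

The magenta cube was at about (6.6, 6.2) and moved to about (5.9, 6.5).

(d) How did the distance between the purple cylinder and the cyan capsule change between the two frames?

-5.5

The distance was about 7.4 in the first image and 1.9 in the second, so they moved 5.5 units closer together.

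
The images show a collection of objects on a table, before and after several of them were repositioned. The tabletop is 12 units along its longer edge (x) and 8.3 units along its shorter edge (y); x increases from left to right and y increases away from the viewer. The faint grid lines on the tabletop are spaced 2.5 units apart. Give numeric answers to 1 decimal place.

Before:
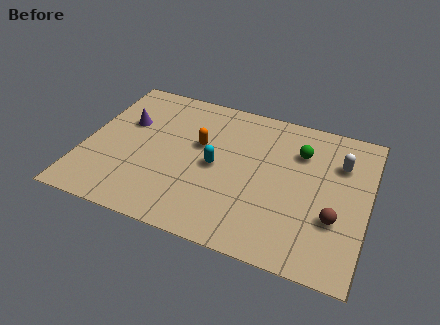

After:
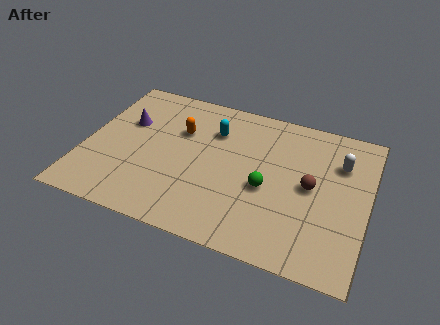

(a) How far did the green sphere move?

2.8

From (9.0, 6.0) to (7.8, 3.5), the green sphere covered √(1.2² + 2.5²) ≈ 2.8 units.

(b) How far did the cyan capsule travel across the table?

2.0

From (5.6, 4.0) to (5.3, 6.0), the cyan capsule covered √(0.3² + 2.0²) ≈ 2.0 units.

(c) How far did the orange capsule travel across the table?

1.0

The orange capsule was near (4.8, 5.0) before and (3.9, 5.5) after, so it travelled √(0.9² + 0.5²) ≈ 1.0 units.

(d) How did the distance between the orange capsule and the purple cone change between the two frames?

-0.9

The distance was about 3.2 in the first image and 2.3 in the second, so they moved 0.9 units closer together.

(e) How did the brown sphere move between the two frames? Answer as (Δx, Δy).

(-1.1, 1.4)

From the two frames, the brown sphere sits at roughly (10.7, 2.8) before and (9.6, 4.2) after.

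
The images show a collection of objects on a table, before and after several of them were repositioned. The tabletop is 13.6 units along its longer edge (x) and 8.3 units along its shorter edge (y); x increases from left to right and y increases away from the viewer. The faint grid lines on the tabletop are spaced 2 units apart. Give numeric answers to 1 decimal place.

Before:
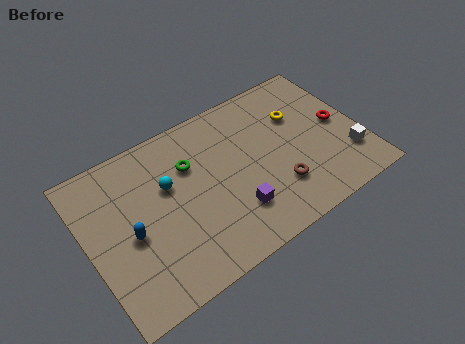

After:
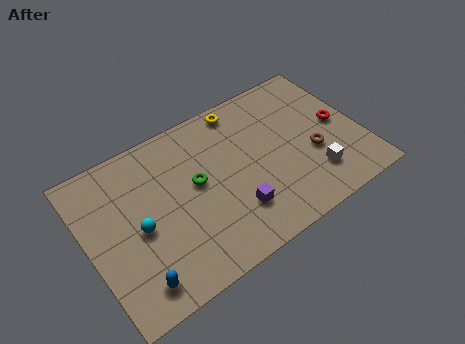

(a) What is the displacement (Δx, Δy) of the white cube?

(-1.8, -0.2)

From the two frames, the white cube sits at roughly (12.7, 2.2) before and (10.9, 2.0) after.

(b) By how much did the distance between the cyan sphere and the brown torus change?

+2.9

The distance was about 5.8 in the first image and 8.7 in the second, so they moved 2.9 units further apart.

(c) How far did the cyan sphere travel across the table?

2.2

From (4.1, 5.2) to (2.4, 3.8), the cyan sphere covered √(1.7² + 1.4²) ≈ 2.2 units.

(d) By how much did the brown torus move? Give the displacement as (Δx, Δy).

(2.0, 0.9)

From the two frames, the brown torus sits at roughly (9.1, 2.3) before and (11.1, 3.2) after.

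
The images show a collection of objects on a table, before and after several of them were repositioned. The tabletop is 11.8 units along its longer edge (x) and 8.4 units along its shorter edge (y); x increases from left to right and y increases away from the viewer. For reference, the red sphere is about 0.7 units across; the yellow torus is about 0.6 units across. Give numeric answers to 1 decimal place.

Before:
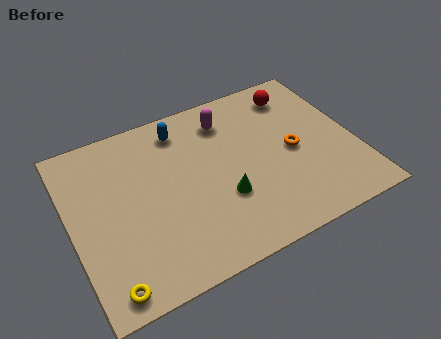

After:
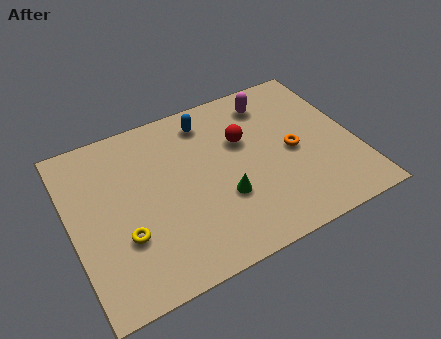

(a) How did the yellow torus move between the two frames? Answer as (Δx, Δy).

(0.9, 1.9)

From the two frames, the yellow torus sits at roughly (1.1, 0.9) before and (2.0, 2.8) after.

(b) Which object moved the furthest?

the red sphere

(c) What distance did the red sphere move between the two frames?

2.9

From (9.8, 6.9) to (7.3, 5.4), the red sphere covered √(2.5² + 1.5²) ≈ 2.9 units.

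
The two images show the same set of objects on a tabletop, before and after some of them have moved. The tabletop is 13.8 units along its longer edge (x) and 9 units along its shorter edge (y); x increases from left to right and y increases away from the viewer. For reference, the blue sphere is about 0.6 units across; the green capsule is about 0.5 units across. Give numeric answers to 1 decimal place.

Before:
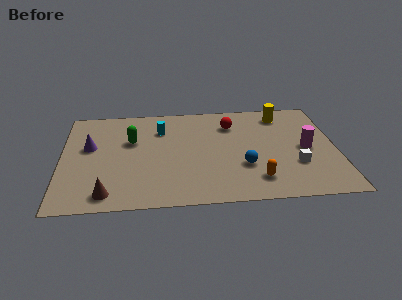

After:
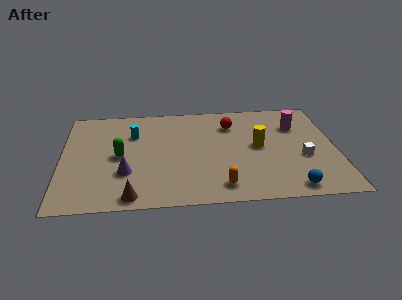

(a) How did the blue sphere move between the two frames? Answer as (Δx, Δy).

(2.3, -2.0)

The blue sphere was at about (9.1, 3.0) and moved to about (11.4, 1.0).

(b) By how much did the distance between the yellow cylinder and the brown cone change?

-3.5

They were about 10.9 units apart before and 7.4 after — 3.5 units closer together.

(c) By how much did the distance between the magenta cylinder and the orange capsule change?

+2.8

Before: roughly 3.6 units apart; after: 6.4. That's 2.8 units further apart.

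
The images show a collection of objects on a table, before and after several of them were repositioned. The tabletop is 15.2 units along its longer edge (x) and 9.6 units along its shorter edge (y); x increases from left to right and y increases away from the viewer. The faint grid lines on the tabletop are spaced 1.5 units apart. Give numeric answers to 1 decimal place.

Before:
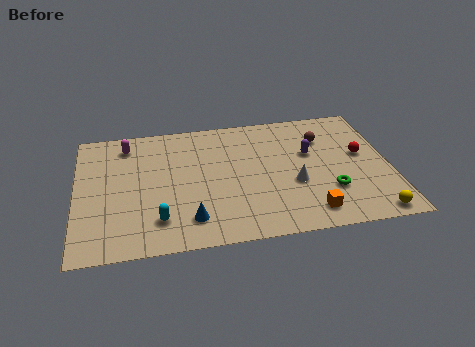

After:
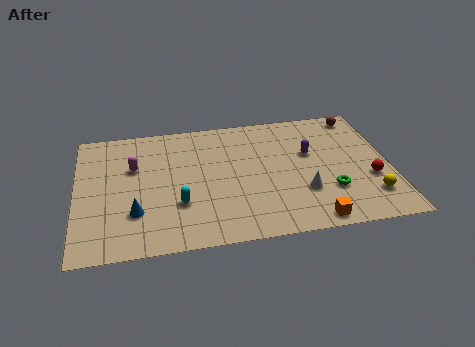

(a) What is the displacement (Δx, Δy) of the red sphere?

(0.3, -1.9)

The red sphere was at about (13.9, 5.4) and moved to about (14.2, 3.5).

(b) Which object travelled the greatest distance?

the blue cone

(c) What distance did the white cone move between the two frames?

0.8

The white cone moved from about (10.5, 3.7) to (10.9, 3.0), a distance of √(0.4² + 0.7²) ≈ 0.8.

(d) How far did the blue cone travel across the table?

2.8

The blue cone moved from about (5.4, 1.9) to (2.8, 2.8), a distance of √(2.6² + 0.9²) ≈ 2.8.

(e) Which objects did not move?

the purple capsule and the green torus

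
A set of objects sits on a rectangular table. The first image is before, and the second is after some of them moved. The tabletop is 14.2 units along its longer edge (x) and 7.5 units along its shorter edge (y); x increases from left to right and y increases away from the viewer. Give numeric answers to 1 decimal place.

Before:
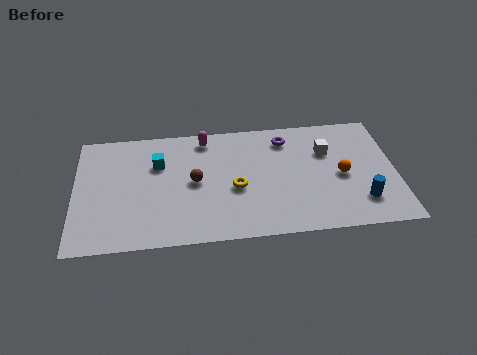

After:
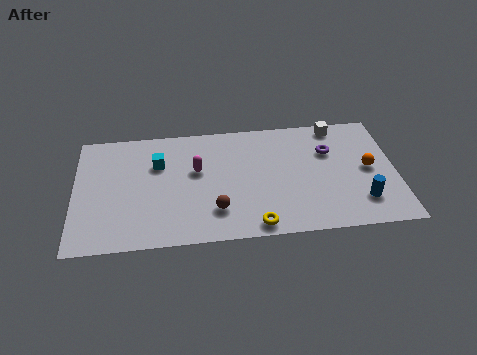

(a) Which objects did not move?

the blue cylinder and the cyan cube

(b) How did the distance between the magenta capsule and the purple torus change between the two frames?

+2.3

They were about 3.6 units apart before and 5.9 after — 2.3 units further apart.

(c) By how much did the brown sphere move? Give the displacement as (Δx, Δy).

(0.9, -1.9)

The brown sphere started near (5.3, 3.8) and ended near (6.2, 1.9).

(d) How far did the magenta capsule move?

2.0

The magenta capsule moved from about (5.8, 6.5) to (5.4, 4.5), a distance of √(0.4² + 2.0²) ≈ 2.0.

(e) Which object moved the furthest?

the yellow torus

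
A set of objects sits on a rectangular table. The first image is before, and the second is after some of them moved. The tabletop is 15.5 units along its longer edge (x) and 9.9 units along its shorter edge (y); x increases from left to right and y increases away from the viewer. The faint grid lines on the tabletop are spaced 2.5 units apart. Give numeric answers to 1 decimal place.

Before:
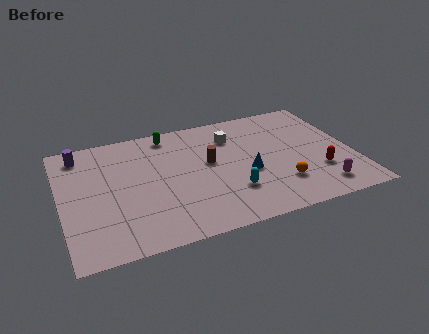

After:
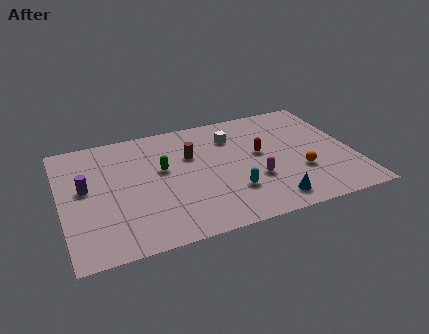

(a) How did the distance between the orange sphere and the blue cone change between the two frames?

+0.4

The distance was about 2.2 in the first image and 2.6 in the second, so they moved 0.4 units further apart.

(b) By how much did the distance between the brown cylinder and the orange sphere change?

+1.8

Before: roughly 4.6 units apart; after: 6.4. That's 1.8 units further apart.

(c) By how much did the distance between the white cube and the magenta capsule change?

-3.0

The distance was about 7.1 in the first image and 4.1 in the second, so they moved 3.0 units closer together.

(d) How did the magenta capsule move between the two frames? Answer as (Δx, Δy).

(-3.3, 1.8)

The magenta capsule was at about (13.4, 1.6) and moved to about (10.1, 3.4).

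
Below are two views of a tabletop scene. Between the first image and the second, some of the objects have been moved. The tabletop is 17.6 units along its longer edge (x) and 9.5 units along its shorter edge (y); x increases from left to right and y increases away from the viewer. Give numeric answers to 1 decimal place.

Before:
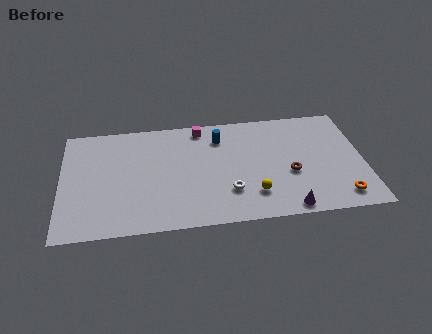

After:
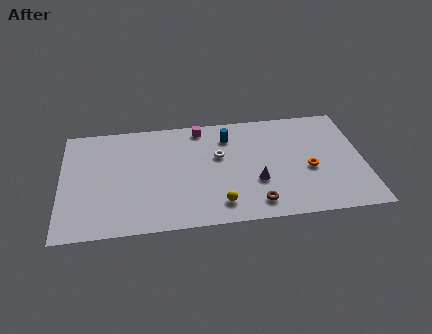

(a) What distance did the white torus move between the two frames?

3.1

The white torus moved from about (9.7, 2.7) to (9.2, 5.8), a distance of √(0.5² + 3.1²) ≈ 3.1.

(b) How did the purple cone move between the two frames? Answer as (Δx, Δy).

(-1.7, 2.4)

The purple cone was at about (13.0, 0.9) and moved to about (11.3, 3.3).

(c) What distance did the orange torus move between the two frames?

3.0

From (16.1, 1.5) to (14.4, 4.0), the orange torus covered √(1.7² + 2.5²) ≈ 3.0 units.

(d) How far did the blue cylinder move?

0.5

The blue cylinder was near (9.3, 7.4) before and (9.8, 7.4) after, so it travelled √(0.5² + 0.0²) ≈ 0.5 units.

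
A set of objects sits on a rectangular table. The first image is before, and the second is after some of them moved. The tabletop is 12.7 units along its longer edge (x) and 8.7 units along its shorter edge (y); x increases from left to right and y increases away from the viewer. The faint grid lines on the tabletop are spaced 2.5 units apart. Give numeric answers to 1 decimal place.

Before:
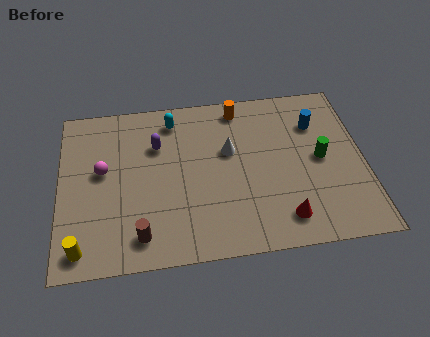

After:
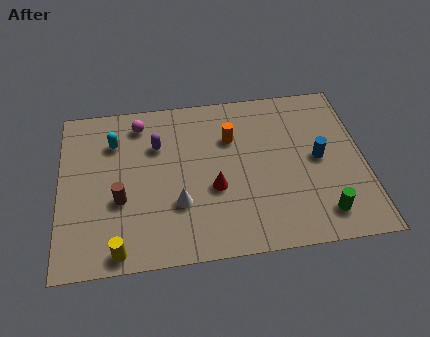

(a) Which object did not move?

the purple capsule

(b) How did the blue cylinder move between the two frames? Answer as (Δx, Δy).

(0.0, -1.9)

The blue cylinder was at about (10.8, 6.3) and moved to about (10.8, 4.4).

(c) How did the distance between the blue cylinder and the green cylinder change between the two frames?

+1.0

They were about 1.9 units apart before and 2.9 after — 1.0 units further apart.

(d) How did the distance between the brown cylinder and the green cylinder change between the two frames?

+0.3

Before: roughly 8.2 units apart; after: 8.5. That's 0.3 units further apart.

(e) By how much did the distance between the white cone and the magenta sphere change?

-0.6

The distance was about 5.3 in the first image and 4.7 in the second, so they moved 0.6 units closer together.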